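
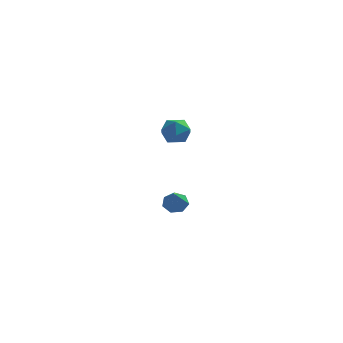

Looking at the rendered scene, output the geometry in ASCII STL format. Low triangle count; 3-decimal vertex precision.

solid 
facet normal -0.019 0.670 -0.742
outer loop
vertex 3.878 1.531 -4.667
vertex 3.03 1.557 -4.622
vertex 3.597 2.034 -4.206
endloop
endfacet
facet normal 0.874 0.045 0.483
outer loop
vertex 3.878 1.531 -4.667
vertex 3.597 2.034 -4.206
vertex 3.07 0.163 -3.078
endloop
endfacet
facet normal -0.020 0.670 -0.742
outer loop
vertex 3.597 2.034 -4.206
vertex 3.03 1.557 -4.622
vertex 2.889 2.177 -4.058
endloop
endfacet
facet normal 0.268 0.441 0.857
outer loop
vertex 3.597 2.034 -4.206
vertex 2.889 2.177 -4.058
vertex 3.07 0.163 -3.078
endloop
endfacet
facet normal -0.019 0.670 -0.742
outer loop
vertex 2.889 2.177 -4.058
vertex 3.03 1.557 -4.622
vertex 2.287 1.853 -4.335
endloop
endfacet
facet normal -0.535 0.330 0.777
outer loop
vertex 2.889 2.177 -4.058
vertex 2.287 1.853 -4.335
vertex 3.07 0.163 -3.078
endloop
endfacet
facet normal -0.020 0.670 -0.742
outer loop
vertex 2.287 1.853 -4.335
vertex 3.03 1.557 -4.622
vertex 2.244 1.306 -4.828
endloop
endfacet
facet normal -0.930 -0.203 0.306
outer loop
vertex 2.287 1.853 -4.335
vertex 2.244 1.306 -4.828
vertex 3.07 0.163 -3.078
endloop
endfacet
facet normal -0.019 0.670 -0.743
outer loop
vertex 2.244 1.306 -4.828
vertex 3.03 1.557 -4.622
vertex 2.793 0.948 -5.165
endloop
endfacet
facet normal -0.619 -0.758 -0.203
outer loop
vertex 2.244 1.306 -4.828
vertex 2.793 0.948 -5.165
vertex 3.07 0.163 -3.078
endloop
endfacet
facet normal -0.020 0.670 -0.742
outer loop
vertex 2.793 0.948 -5.165
vertex 3.03 1.557 -4.622
vertex 3.521 1.048 -5.094
endloop
endfacet
facet normal 0.162 -0.916 -0.366
outer loop
vertex 2.793 0.948 -5.165
vertex 3.521 1.048 -5.094
vertex 3.07 0.163 -3.078
endloop
endfacet
facet normal -0.019 0.670 -0.742
outer loop
vertex 3.521 1.048 -5.094
vertex 3.03 1.557 -4.622
vertex 3.878 1.531 -4.667
endloop
endfacet
facet normal 0.827 -0.558 -0.060
outer loop
vertex 3.521 1.048 -5.094
vertex 3.878 1.531 -4.667
vertex 3.07 0.163 -3.078
endloop
endfacet
facet normal -0.061 0.296 0.953
outer loop
vertex 2.96 -2.699 4.559
vertex 3.564 -3.484 4.841
vertex 3.983 -2.578 4.587
endloop
endfacet
facet normal -0.115 0.852 0.511
outer loop
vertex 2.96 -2.699 4.559
vertex 3.983 -2.578 4.587
vertex 3.438 -2.183 3.807
endloop
endfacet
facet normal -0.672 0.737 0.079
outer loop
vertex 2.96 -2.699 4.559
vertex 3.438 -2.183 3.807
vertex 2.684 -2.846 3.577
endloop
endfacet
facet normal -0.961 0.110 0.254
outer loop
vertex 2.96 -2.699 4.559
vertex 2.684 -2.846 3.577
vertex 2.761 -3.65 4.217
endloop
endfacet
facet normal -0.584 -0.164 0.795
outer loop
vertex 2.96 -2.699 4.559
vertex 2.761 -3.65 4.217
vertex 3.564 -3.484 4.841
endloop
endfacet
facet normal 0.475 0.873 0.110
outer loop
vertex 3.438 -2.183 3.807
vertex 3.983 -2.578 4.587
vertex 4.339 -2.65 3.623
endloop
endfacet
facet normal 0.562 -0.028 0.827
outer loop
vertex 3.983 -2.578 4.587
vertex 3.564 -3.484 4.841
vertex 4.416 -3.454 4.263
endloop
endfacet
facet normal -0.283 -0.771 0.570
outer loop
vertex 3.564 -3.484 4.841
vertex 2.761 -3.65 4.217
vertex 3.662 -4.117 4.033
endloop
endfacet
facet normal -0.894 -0.329 -0.305
outer loop
vertex 2.761 -3.65 4.217
vertex 2.684 -2.846 3.577
vertex 3.117 -3.722 3.253
endloop
endfacet
facet normal -0.424 0.687 -0.590
outer loop
vertex 2.684 -2.846 3.577
vertex 3.438 -2.183 3.807
vertex 3.536 -2.816 2.999
endloop
endfacet
facet normal 0.961 -0.110 -0.254
outer loop
vertex 4.14 -3.601 3.281
vertex 4.339 -2.65 3.623
vertex 4.416 -3.454 4.263
endloop
endfacet
facet normal 0.672 -0.737 -0.079
outer loop
vertex 4.14 -3.601 3.281
vertex 4.416 -3.454 4.263
vertex 3.662 -4.117 4.033
endloop
endfacet
facet normal 0.115 -0.852 -0.511
outer loop
vertex 4.14 -3.601 3.281
vertex 3.662 -4.117 4.033
vertex 3.117 -3.722 3.253
endloop
endfacet
facet normal 0.061 -0.296 -0.953
outer loop
vertex 4.14 -3.601 3.281
vertex 3.117 -3.722 3.253
vertex 3.536 -2.816 2.999
endloop
endfacet
facet normal 0.584 0.164 -0.795
outer loop
vertex 4.14 -3.601 3.281
vertex 3.536 -2.816 2.999
vertex 4.339 -2.65 3.623
endloop
endfacet
facet normal 0.894 0.329 0.305
outer loop
vertex 4.416 -3.454 4.263
vertex 4.339 -2.65 3.623
vertex 3.983 -2.578 4.587
endloop
endfacet
facet normal 0.424 -0.687 0.590
outer loop
vertex 3.662 -4.117 4.033
vertex 4.416 -3.454 4.263
vertex 3.564 -3.484 4.841
endloop
endfacet
facet normal -0.475 -0.873 -0.110
outer loop
vertex 3.117 -3.722 3.253
vertex 3.662 -4.117 4.033
vertex 2.761 -3.65 4.217
endloop
endfacet
facet normal -0.562 0.028 -0.827
outer loop
vertex 3.536 -2.816 2.999
vertex 3.117 -3.722 3.253
vertex 2.684 -2.846 3.577
endloop
endfacet
facet normal 0.283 0.771 -0.570
outer loop
vertex 4.339 -2.65 3.623
vertex 3.536 -2.816 2.999
vertex 3.438 -2.183 3.807
endloop
endfacet

endsolid


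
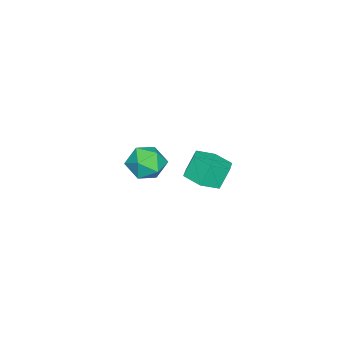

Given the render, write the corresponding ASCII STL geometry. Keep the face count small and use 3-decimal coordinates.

solid 
facet normal -0.595 -0.554 0.582
outer loop
vertex -3.205 -1.924 -0.511
vertex -2.923 -2.72 -0.981
vertex -2.436 -2.422 -0.2
endloop
endfacet
facet normal -0.362 0.023 0.932
outer loop
vertex -3.205 -1.924 -0.511
vertex -2.436 -2.422 -0.2
vertex -2.412 -1.455 -0.215
endloop
endfacet
facet normal -0.566 0.600 0.566
outer loop
vertex -3.205 -1.924 -0.511
vertex -2.412 -1.455 -0.215
vertex -2.884 -1.156 -1.004
endloop
endfacet
facet normal -0.925 0.380 -0.010
outer loop
vertex -3.205 -1.924 -0.511
vertex -2.884 -1.156 -1.004
vertex -3.2 -1.938 -1.478
endloop
endfacet
facet normal -0.943 -0.334 -0.000
outer loop
vertex -3.205 -1.924 -0.511
vertex -3.2 -1.938 -1.478
vertex -2.923 -2.72 -0.981
endloop
endfacet
facet normal 0.352 0.006 0.936
outer loop
vertex -2.412 -1.455 -0.215
vertex -2.436 -2.422 -0.2
vertex -1.64 -1.962 -0.502
endloop
endfacet
facet normal -0.025 -0.929 0.370
outer loop
vertex -2.436 -2.422 -0.2
vertex -2.923 -2.72 -0.981
vertex -1.956 -2.744 -0.976
endloop
endfacet
facet normal -0.588 -0.572 -0.572
outer loop
vertex -2.923 -2.72 -0.981
vertex -3.2 -1.938 -1.478
vertex -2.428 -2.445 -1.765
endloop
endfacet
facet normal -0.560 0.583 -0.588
outer loop
vertex -3.2 -1.938 -1.478
vertex -2.884 -1.156 -1.004
vertex -2.404 -1.478 -1.78
endloop
endfacet
facet normal 0.022 0.939 0.343
outer loop
vertex -2.884 -1.156 -1.004
vertex -2.412 -1.455 -0.215
vertex -1.917 -1.18 -0.999
endloop
endfacet
facet normal 0.925 -0.380 0.010
outer loop
vertex -1.635 -1.976 -1.469
vertex -1.64 -1.962 -0.502
vertex -1.956 -2.744 -0.976
endloop
endfacet
facet normal 0.566 -0.600 -0.566
outer loop
vertex -1.635 -1.976 -1.469
vertex -1.956 -2.744 -0.976
vertex -2.428 -2.445 -1.765
endloop
endfacet
facet normal 0.362 -0.023 -0.932
outer loop
vertex -1.635 -1.976 -1.469
vertex -2.428 -2.445 -1.765
vertex -2.404 -1.478 -1.78
endloop
endfacet
facet normal 0.595 0.554 -0.582
outer loop
vertex -1.635 -1.976 -1.469
vertex -2.404 -1.478 -1.78
vertex -1.917 -1.18 -0.999
endloop
endfacet
facet normal 0.943 0.334 0.000
outer loop
vertex -1.635 -1.976 -1.469
vertex -1.917 -1.18 -0.999
vertex -1.64 -1.962 -0.502
endloop
endfacet
facet normal 0.560 -0.583 0.588
outer loop
vertex -1.956 -2.744 -0.976
vertex -1.64 -1.962 -0.502
vertex -2.436 -2.422 -0.2
endloop
endfacet
facet normal -0.022 -0.939 -0.343
outer loop
vertex -2.428 -2.445 -1.765
vertex -1.956 -2.744 -0.976
vertex -2.923 -2.72 -0.981
endloop
endfacet
facet normal -0.352 -0.006 -0.936
outer loop
vertex -2.404 -1.478 -1.78
vertex -2.428 -2.445 -1.765
vertex -3.2 -1.938 -1.478
endloop
endfacet
facet normal 0.025 0.929 -0.370
outer loop
vertex -1.917 -1.18 -0.999
vertex -2.404 -1.478 -1.78
vertex -2.884 -1.156 -1.004
endloop
endfacet
facet normal 0.588 0.572 0.572
outer loop
vertex -1.64 -1.962 -0.502
vertex -1.917 -1.18 -0.999
vertex -2.412 -1.455 -0.215
endloop
endfacet
facet normal 0.365 -0.251 -0.896
outer loop
vertex 3.177 2.198 3.257
vertex 2.658 2.761 2.888
vertex 3.435 2.999 3.138
endloop
endfacet
facet normal 0.880 -0.221 0.420
outer loop
vertex 3.177 2.198 3.257
vertex 3.435 2.999 3.138
vertex 2.801 2.456 4.181
endloop
endfacet
facet normal 0.880 -0.221 0.420
outer loop
vertex 2.801 2.456 4.181
vertex 3.435 2.999 3.138
vertex 3.059 3.257 4.061
endloop
endfacet
facet normal -0.364 0.252 0.897
outer loop
vertex 2.801 2.456 4.181
vertex 3.059 3.257 4.061
vertex 2.282 3.019 3.812
endloop
endfacet
facet normal 0.365 -0.251 -0.896
outer loop
vertex 3.435 2.999 3.138
vertex 2.658 2.761 2.888
vertex 2.916 3.562 2.769
endloop
endfacet
facet normal 0.703 0.706 0.089
outer loop
vertex 3.435 2.999 3.138
vertex 2.916 3.562 2.769
vertex 3.059 3.257 4.061
endloop
endfacet
facet normal 0.703 0.706 0.089
outer loop
vertex 3.059 3.257 4.061
vertex 2.916 3.562 2.769
vertex 2.54 3.82 3.692
endloop
endfacet
facet normal -0.364 0.252 0.897
outer loop
vertex 3.059 3.257 4.061
vertex 2.54 3.82 3.692
vertex 2.282 3.019 3.812
endloop
endfacet
facet normal 0.365 -0.251 -0.896
outer loop
vertex 2.916 3.562 2.769
vertex 2.658 2.761 2.888
vertex 2.139 3.324 2.519
endloop
endfacet
facet normal -0.177 0.927 -0.331
outer loop
vertex 2.916 3.562 2.769
vertex 2.139 3.324 2.519
vertex 2.54 3.82 3.692
endloop
endfacet
facet normal -0.178 0.927 -0.331
outer loop
vertex 2.54 3.82 3.692
vertex 2.139 3.324 2.519
vertex 1.763 3.582 3.443
endloop
endfacet
facet normal -0.364 0.252 0.897
outer loop
vertex 2.54 3.82 3.692
vertex 1.763 3.582 3.443
vertex 2.282 3.019 3.812
endloop
endfacet
facet normal 0.364 -0.252 -0.897
outer loop
vertex 2.139 3.324 2.519
vertex 2.658 2.761 2.888
vertex 1.881 2.523 2.639
endloop
endfacet
facet normal -0.880 0.221 -0.420
outer loop
vertex 2.139 3.324 2.519
vertex 1.881 2.523 2.639
vertex 1.763 3.582 3.443
endloop
endfacet
facet normal -0.880 0.221 -0.420
outer loop
vertex 1.763 3.582 3.443
vertex 1.881 2.523 2.639
vertex 1.505 2.781 3.562
endloop
endfacet
facet normal -0.365 0.251 0.896
outer loop
vertex 1.763 3.582 3.443
vertex 1.505 2.781 3.562
vertex 2.282 3.019 3.812
endloop
endfacet
facet normal 0.364 -0.252 -0.897
outer loop
vertex 1.881 2.523 2.639
vertex 2.658 2.761 2.888
vertex 2.4 1.96 3.008
endloop
endfacet
facet normal -0.703 -0.706 -0.089
outer loop
vertex 1.881 2.523 2.639
vertex 2.4 1.96 3.008
vertex 1.505 2.781 3.562
endloop
endfacet
facet normal -0.703 -0.706 -0.089
outer loop
vertex 1.505 2.781 3.562
vertex 2.4 1.96 3.008
vertex 2.024 2.218 3.931
endloop
endfacet
facet normal -0.365 0.251 0.896
outer loop
vertex 1.505 2.781 3.562
vertex 2.024 2.218 3.931
vertex 2.282 3.019 3.812
endloop
endfacet
facet normal 0.364 -0.252 -0.897
outer loop
vertex 2.4 1.96 3.008
vertex 2.658 2.761 2.888
vertex 3.177 2.198 3.257
endloop
endfacet
facet normal 0.178 -0.927 0.331
outer loop
vertex 2.4 1.96 3.008
vertex 3.177 2.198 3.257
vertex 2.024 2.218 3.931
endloop
endfacet
facet normal 0.177 -0.927 0.331
outer loop
vertex 2.024 2.218 3.931
vertex 3.177 2.198 3.257
vertex 2.801 2.456 4.181
endloop
endfacet
facet normal -0.365 0.251 0.896
outer loop
vertex 2.024 2.218 3.931
vertex 2.801 2.456 4.181
vertex 2.282 3.019 3.812
endloop
endfacet

endsolid


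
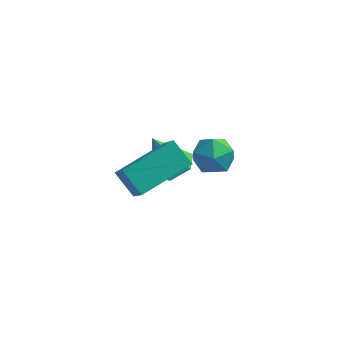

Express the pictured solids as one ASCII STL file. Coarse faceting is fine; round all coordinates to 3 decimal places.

solid 
facet normal 0.438 0.040 -0.898
outer loop
vertex 1.072 4.479 -3.818
vertex 0.436 3.937 -4.153
vertex 0.321 4.829 -4.169
endloop
endfacet
facet normal 0.133 0.829 0.543
outer loop
vertex 1.072 4.479 -3.818
vertex 0.321 4.829 -4.169
vertex -0.356 3.863 -2.527
endloop
endfacet
facet normal 0.437 0.040 -0.898
outer loop
vertex 0.321 4.829 -4.169
vertex 0.436 3.937 -4.153
vertex -0.315 4.287 -4.503
endloop
endfacet
facet normal -0.684 0.716 0.140
outer loop
vertex 0.321 4.829 -4.169
vertex -0.315 4.287 -4.503
vertex -0.356 3.863 -2.527
endloop
endfacet
facet normal 0.438 0.041 -0.898
outer loop
vertex -0.315 4.287 -4.503
vertex 0.436 3.937 -4.153
vertex -0.199 3.395 -4.487
endloop
endfacet
facet normal -0.990 -0.130 -0.048
outer loop
vertex -0.315 4.287 -4.503
vertex -0.199 3.395 -4.487
vertex -0.356 3.863 -2.527
endloop
endfacet
facet normal 0.438 0.041 -0.898
outer loop
vertex -0.199 3.395 -4.487
vertex 0.436 3.937 -4.153
vertex 0.552 3.044 -4.137
endloop
endfacet
facet normal -0.480 -0.861 0.167
outer loop
vertex -0.199 3.395 -4.487
vertex 0.552 3.044 -4.137
vertex -0.356 3.863 -2.527
endloop
endfacet
facet normal 0.438 0.041 -0.898
outer loop
vertex 0.552 3.044 -4.137
vertex 0.436 3.937 -4.153
vertex 1.188 3.586 -3.802
endloop
endfacet
facet normal 0.337 -0.749 0.571
outer loop
vertex 0.552 3.044 -4.137
vertex 1.188 3.586 -3.802
vertex -0.356 3.863 -2.527
endloop
endfacet
facet normal 0.438 0.041 -0.898
outer loop
vertex 1.188 3.586 -3.802
vertex 0.436 3.937 -4.153
vertex 1.072 4.479 -3.818
endloop
endfacet
facet normal 0.644 0.097 0.759
outer loop
vertex 1.188 3.586 -3.802
vertex 1.072 4.479 -3.818
vertex -0.356 3.863 -2.527
endloop
endfacet
facet normal -0.268 0.963 0.005
outer loop
vertex 2.033 3.624 -2.544
vertex 1.565 3.49 -1.77
vertex 2.446 3.735 -1.736
endloop
endfacet
facet normal 0.368 0.877 -0.309
outer loop
vertex 2.033 3.624 -2.544
vertex 2.446 3.735 -1.736
vertex 2.884 3.311 -2.419
endloop
endfacet
facet normal 0.284 0.430 -0.857
outer loop
vertex 2.033 3.624 -2.544
vertex 2.884 3.311 -2.419
vertex 2.273 2.805 -2.875
endloop
endfacet
facet normal -0.403 0.239 -0.884
outer loop
vertex 2.033 3.624 -2.544
vertex 2.273 2.805 -2.875
vertex 1.459 2.916 -2.474
endloop
endfacet
facet normal -0.744 0.568 -0.351
outer loop
vertex 2.033 3.624 -2.544
vertex 1.459 2.916 -2.474
vertex 1.565 3.49 -1.77
endloop
endfacet
facet normal 0.806 0.568 0.164
outer loop
vertex 2.884 3.311 -2.419
vertex 2.446 3.735 -1.736
vertex 2.941 2.984 -1.566
endloop
endfacet
facet normal -0.223 0.708 0.670
outer loop
vertex 2.446 3.735 -1.736
vertex 1.565 3.49 -1.77
vertex 2.127 3.095 -1.165
endloop
endfacet
facet normal -0.993 0.069 0.093
outer loop
vertex 1.565 3.49 -1.77
vertex 1.459 2.916 -2.474
vertex 1.516 2.589 -1.621
endloop
endfacet
facet normal -0.441 -0.465 -0.768
outer loop
vertex 1.459 2.916 -2.474
vertex 2.273 2.805 -2.875
vertex 1.954 2.165 -2.304
endloop
endfacet
facet normal 0.671 -0.156 -0.725
outer loop
vertex 2.273 2.805 -2.875
vertex 2.884 3.311 -2.419
vertex 2.835 2.41 -2.27
endloop
endfacet
facet normal 0.403 -0.239 0.884
outer loop
vertex 2.367 2.276 -1.496
vertex 2.941 2.984 -1.566
vertex 2.127 3.095 -1.165
endloop
endfacet
facet normal -0.284 -0.430 0.857
outer loop
vertex 2.367 2.276 -1.496
vertex 2.127 3.095 -1.165
vertex 1.516 2.589 -1.621
endloop
endfacet
facet normal -0.368 -0.877 0.309
outer loop
vertex 2.367 2.276 -1.496
vertex 1.516 2.589 -1.621
vertex 1.954 2.165 -2.304
endloop
endfacet
facet normal 0.268 -0.963 -0.005
outer loop
vertex 2.367 2.276 -1.496
vertex 1.954 2.165 -2.304
vertex 2.835 2.41 -2.27
endloop
endfacet
facet normal 0.744 -0.568 0.351
outer loop
vertex 2.367 2.276 -1.496
vertex 2.835 2.41 -2.27
vertex 2.941 2.984 -1.566
endloop
endfacet
facet normal 0.441 0.465 0.768
outer loop
vertex 2.127 3.095 -1.165
vertex 2.941 2.984 -1.566
vertex 2.446 3.735 -1.736
endloop
endfacet
facet normal -0.671 0.156 0.725
outer loop
vertex 1.516 2.589 -1.621
vertex 2.127 3.095 -1.165
vertex 1.565 3.49 -1.77
endloop
endfacet
facet normal -0.806 -0.568 -0.164
outer loop
vertex 1.954 2.165 -2.304
vertex 1.516 2.589 -1.621
vertex 1.459 2.916 -2.474
endloop
endfacet
facet normal 0.223 -0.708 -0.670
outer loop
vertex 2.835 2.41 -2.27
vertex 1.954 2.165 -2.304
vertex 2.273 2.805 -2.875
endloop
endfacet
facet normal 0.993 -0.069 -0.093
outer loop
vertex 2.941 2.984 -1.566
vertex 2.835 2.41 -2.27
vertex 2.884 3.311 -2.419
endloop
endfacet
facet normal -0.653 -0.711 -0.260
outer loop
vertex -0.19 -0.737 0.278
vertex -0.781 0.306 -1.091
vertex 0.617 -1.217 -0.436
endloop
endfacet
facet normal 0.325 -0.573 0.752
outer loop
vertex 2.041 0.334 0.131
vertex -0.19 -0.737 0.278
vertex 0.617 -1.217 -0.436
endloop
endfacet
facet normal -0.653 -0.711 -0.260
outer loop
vertex 0.617 -1.217 -0.436
vertex -0.781 0.306 -1.091
vertex 0.026 -0.174 -1.805
endloop
endfacet
facet normal 0.684 -0.407 -0.605
outer loop
vertex 0.026 -0.174 -1.805
vertex 2.041 0.334 0.131
vertex 0.617 -1.217 -0.436
endloop
endfacet
facet normal -0.684 0.407 0.605
outer loop
vertex -0.19 -0.737 0.278
vertex 0.643 1.857 -0.524
vertex -0.781 0.306 -1.091
endloop
endfacet
facet normal 0.325 -0.573 0.752
outer loop
vertex 1.234 0.814 0.845
vertex -0.19 -0.737 0.278
vertex 2.041 0.334 0.131
endloop
endfacet
facet normal -0.684 0.407 0.605
outer loop
vertex 1.234 0.814 0.845
vertex 0.643 1.857 -0.524
vertex -0.19 -0.737 0.278
endloop
endfacet
facet normal -0.325 0.573 -0.752
outer loop
vertex -0.781 0.306 -1.091
vertex 0.643 1.857 -0.524
vertex 0.026 -0.174 -1.805
endloop
endfacet
facet normal 0.684 -0.407 -0.605
outer loop
vertex 1.45 1.377 -1.238
vertex 2.041 0.334 0.131
vertex 0.026 -0.174 -1.805
endloop
endfacet
facet normal -0.325 0.573 -0.752
outer loop
vertex 0.026 -0.174 -1.805
vertex 0.643 1.857 -0.524
vertex 1.45 1.377 -1.238
endloop
endfacet
facet normal 0.653 0.711 0.260
outer loop
vertex 1.45 1.377 -1.238
vertex 1.234 0.814 0.845
vertex 2.041 0.334 0.131
endloop
endfacet
facet normal 0.653 0.711 0.260
outer loop
vertex 0.643 1.857 -0.524
vertex 1.234 0.814 0.845
vertex 1.45 1.377 -1.238
endloop
endfacet

endsolid


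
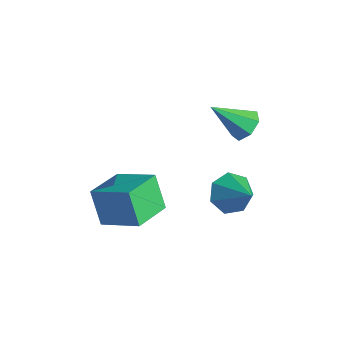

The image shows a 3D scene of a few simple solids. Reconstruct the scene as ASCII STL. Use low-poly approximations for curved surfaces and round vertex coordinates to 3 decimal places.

solid 
facet normal -0.792 -0.462 -0.399
outer loop
vertex 0.194 -1.547 -1.579
vertex -0.511 -0.066 -1.895
vertex 0.864 -1.519 -2.943
endloop
endfacet
facet normal 0.422 -0.887 0.189
outer loop
vertex 2.211 -0.734 -2.265
vertex 0.194 -1.547 -1.579
vertex 0.864 -1.519 -2.943
endloop
endfacet
facet normal -0.792 -0.462 -0.398
outer loop
vertex 0.864 -1.519 -2.943
vertex -0.511 -0.066 -1.895
vertex 0.159 -0.039 -3.259
endloop
endfacet
facet normal 0.441 0.018 -0.897
outer loop
vertex 0.159 -0.039 -3.259
vertex 2.211 -0.734 -2.265
vertex 0.864 -1.519 -2.943
endloop
endfacet
facet normal -0.441 -0.018 0.897
outer loop
vertex 0.194 -1.547 -1.579
vertex 0.836 0.719 -1.217
vertex -0.511 -0.066 -1.895
endloop
endfacet
facet normal 0.422 -0.887 0.190
outer loop
vertex 1.541 -0.761 -0.901
vertex 0.194 -1.547 -1.579
vertex 2.211 -0.734 -2.265
endloop
endfacet
facet normal -0.441 -0.018 0.897
outer loop
vertex 1.541 -0.761 -0.901
vertex 0.836 0.719 -1.217
vertex 0.194 -1.547 -1.579
endloop
endfacet
facet normal -0.421 0.887 -0.189
outer loop
vertex -0.511 -0.066 -1.895
vertex 0.836 0.719 -1.217
vertex 0.159 -0.039 -3.259
endloop
endfacet
facet normal 0.441 0.018 -0.897
outer loop
vertex 1.506 0.747 -2.581
vertex 2.211 -0.734 -2.265
vertex 0.159 -0.039 -3.259
endloop
endfacet
facet normal -0.422 0.887 -0.189
outer loop
vertex 0.159 -0.039 -3.259
vertex 0.836 0.719 -1.217
vertex 1.506 0.747 -2.581
endloop
endfacet
facet normal 0.792 0.462 0.398
outer loop
vertex 1.506 0.747 -2.581
vertex 1.541 -0.761 -0.901
vertex 2.211 -0.734 -2.265
endloop
endfacet
facet normal 0.792 0.462 0.399
outer loop
vertex 0.836 0.719 -1.217
vertex 1.541 -0.761 -0.901
vertex 1.506 0.747 -2.581
endloop
endfacet
facet normal -0.807 -0.017 -0.590
outer loop
vertex 2.147 3.63 -3.71
vertex 1.634 3.417 -3.002
vertex 1.846 4.233 -3.315
endloop
endfacet
facet normal 0.764 0.574 -0.295
outer loop
vertex 2.147 3.63 -3.71
vertex 1.846 4.233 -3.315
vertex 2.926 3.443 -2.058
endloop
endfacet
facet normal -0.807 -0.016 -0.590
outer loop
vertex 1.846 4.233 -3.315
vertex 1.634 3.417 -3.002
vertex 1.386 4.222 -2.685
endloop
endfacet
facet normal 0.346 0.899 0.268
outer loop
vertex 1.846 4.233 -3.315
vertex 1.386 4.222 -2.685
vertex 2.926 3.443 -2.058
endloop
endfacet
facet normal -0.808 -0.017 -0.589
outer loop
vertex 1.386 4.222 -2.685
vertex 1.634 3.417 -3.002
vertex 1.112 3.604 -2.292
endloop
endfacet
facet normal -0.058 0.554 0.831
outer loop
vertex 1.386 4.222 -2.685
vertex 1.112 3.604 -2.292
vertex 2.926 3.443 -2.058
endloop
endfacet
facet normal -0.808 -0.017 -0.589
outer loop
vertex 1.112 3.604 -2.292
vertex 1.634 3.417 -3.002
vertex 1.232 2.845 -2.434
endloop
endfacet
facet normal -0.143 -0.204 0.969
outer loop
vertex 1.112 3.604 -2.292
vertex 1.232 2.845 -2.434
vertex 2.926 3.443 -2.058
endloop
endfacet
facet normal -0.808 -0.017 -0.589
outer loop
vertex 1.232 2.845 -2.434
vertex 1.634 3.417 -3.002
vertex 1.654 2.517 -3.003
endloop
endfacet
facet normal 0.155 -0.802 0.577
outer loop
vertex 1.232 2.845 -2.434
vertex 1.654 2.517 -3.003
vertex 2.926 3.443 -2.058
endloop
endfacet
facet normal -0.808 -0.017 -0.589
outer loop
vertex 1.654 2.517 -3.003
vertex 1.634 3.417 -3.002
vertex 2.061 2.866 -3.571
endloop
endfacet
facet normal 0.611 -0.790 -0.048
outer loop
vertex 1.654 2.517 -3.003
vertex 2.061 2.866 -3.571
vertex 2.926 3.443 -2.058
endloop
endfacet
facet normal -0.807 -0.016 -0.590
outer loop
vertex 2.061 2.866 -3.571
vertex 1.634 3.417 -3.002
vertex 2.147 3.63 -3.71
endloop
endfacet
facet normal 0.882 -0.179 -0.436
outer loop
vertex 2.061 2.866 -3.571
vertex 2.147 3.63 -3.71
vertex 2.926 3.443 -2.058
endloop
endfacet
facet normal 0.342 0.659 -0.670
outer loop
vertex 2.435 3.98 1.551
vertex 1.975 3.731 1.071
vertex 1.883 4.255 1.54
endloop
endfacet
facet normal 0.146 0.330 0.933
outer loop
vertex 2.435 3.98 1.551
vertex 1.883 4.255 1.54
vertex 1.405 2.629 2.189
endloop
endfacet
facet normal 0.342 0.659 -0.670
outer loop
vertex 1.883 4.255 1.54
vertex 1.975 3.731 1.071
vertex 1.401 4.135 1.176
endloop
endfacet
facet normal -0.608 0.442 0.659
outer loop
vertex 1.883 4.255 1.54
vertex 1.401 4.135 1.176
vertex 1.405 2.629 2.189
endloop
endfacet
facet normal 0.342 0.660 -0.669
outer loop
vertex 1.401 4.135 1.176
vertex 1.975 3.731 1.071
vertex 1.352 3.71 0.732
endloop
endfacet
facet normal -0.997 0.043 0.068
outer loop
vertex 1.401 4.135 1.176
vertex 1.352 3.71 0.732
vertex 1.405 2.629 2.189
endloop
endfacet
facet normal 0.342 0.659 -0.670
outer loop
vertex 1.352 3.71 0.732
vertex 1.975 3.731 1.071
vertex 1.771 3.301 0.544
endloop
endfacet
facet normal -0.727 -0.564 -0.392
outer loop
vertex 1.352 3.71 0.732
vertex 1.771 3.301 0.544
vertex 1.405 2.629 2.189
endloop
endfacet
facet normal 0.342 0.659 -0.670
outer loop
vertex 1.771 3.301 0.544
vertex 1.975 3.731 1.071
vertex 2.345 3.215 0.752
endloop
endfacet
facet normal -0.002 -0.926 -0.378
outer loop
vertex 1.771 3.301 0.544
vertex 2.345 3.215 0.752
vertex 1.405 2.629 2.189
endloop
endfacet
facet normal 0.342 0.659 -0.670
outer loop
vertex 2.345 3.215 0.752
vertex 1.975 3.731 1.071
vertex 2.64 3.517 1.2
endloop
endfacet
facet normal 0.633 -0.768 0.101
outer loop
vertex 2.345 3.215 0.752
vertex 2.64 3.517 1.2
vertex 1.405 2.629 2.189
endloop
endfacet
facet normal 0.342 0.659 -0.670
outer loop
vertex 2.64 3.517 1.2
vertex 1.975 3.731 1.071
vertex 2.435 3.98 1.551
endloop
endfacet
facet normal 0.699 -0.209 0.684
outer loop
vertex 2.64 3.517 1.2
vertex 2.435 3.98 1.551
vertex 1.405 2.629 2.189
endloop
endfacet

endsolid


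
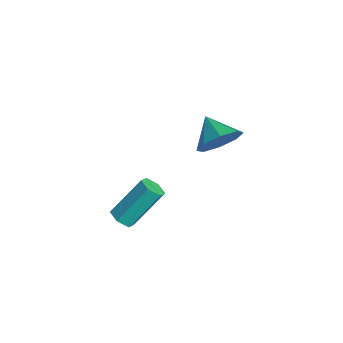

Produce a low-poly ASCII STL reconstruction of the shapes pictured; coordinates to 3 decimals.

solid 
facet normal 0.002 -0.661 -0.750
outer loop
vertex 0.74 -3.495 -2.716
vertex 0.192 -3.533 -2.684
vertex 0.423 -3.158 -3.014
endloop
endfacet
facet normal 0.817 0.433 -0.380
outer loop
vertex 0.74 -3.495 -2.716
vertex 0.423 -3.158 -3.014
vertex 0.736 -2.25 -1.308
endloop
endfacet
facet normal 0.817 0.433 -0.380
outer loop
vertex 0.736 -2.25 -1.308
vertex 0.423 -3.158 -3.014
vertex 0.419 -1.913 -1.606
endloop
endfacet
facet normal -0.001 0.662 0.750
outer loop
vertex 0.736 -2.25 -1.308
vertex 0.419 -1.913 -1.606
vertex 0.188 -2.287 -1.276
endloop
endfacet
facet normal 0.003 -0.662 -0.750
outer loop
vertex 0.423 -3.158 -3.014
vertex 0.192 -3.533 -2.684
vertex -0.125 -3.196 -2.983
endloop
endfacet
facet normal -0.089 0.746 -0.660
outer loop
vertex 0.423 -3.158 -3.014
vertex -0.125 -3.196 -2.983
vertex 0.419 -1.913 -1.606
endloop
endfacet
facet normal -0.090 0.746 -0.660
outer loop
vertex 0.419 -1.913 -1.606
vertex -0.125 -3.196 -2.983
vertex -0.129 -1.951 -1.574
endloop
endfacet
facet normal -0.002 0.662 0.749
outer loop
vertex 0.419 -1.913 -1.606
vertex -0.129 -1.951 -1.574
vertex 0.188 -2.287 -1.276
endloop
endfacet
facet normal 0.001 -0.663 -0.749
outer loop
vertex -0.125 -3.196 -2.983
vertex 0.192 -3.533 -2.684
vertex -0.356 -3.57 -2.652
endloop
endfacet
facet normal -0.908 0.313 -0.279
outer loop
vertex -0.125 -3.196 -2.983
vertex -0.356 -3.57 -2.652
vertex -0.129 -1.951 -1.574
endloop
endfacet
facet normal -0.907 0.314 -0.280
outer loop
vertex -0.129 -1.951 -1.574
vertex -0.356 -3.57 -2.652
vertex -0.36 -2.325 -1.244
endloop
endfacet
facet normal -0.002 0.662 0.749
outer loop
vertex -0.129 -1.951 -1.574
vertex -0.36 -2.325 -1.244
vertex 0.188 -2.287 -1.276
endloop
endfacet
facet normal 0.001 -0.662 -0.750
outer loop
vertex -0.356 -3.57 -2.652
vertex 0.192 -3.533 -2.684
vertex -0.039 -3.907 -2.354
endloop
endfacet
facet normal -0.817 -0.433 0.380
outer loop
vertex -0.356 -3.57 -2.652
vertex -0.039 -3.907 -2.354
vertex -0.36 -2.325 -1.244
endloop
endfacet
facet normal -0.817 -0.433 0.380
outer loop
vertex -0.36 -2.325 -1.244
vertex -0.039 -3.907 -2.354
vertex -0.043 -2.662 -0.946
endloop
endfacet
facet normal -0.002 0.661 0.750
outer loop
vertex -0.36 -2.325 -1.244
vertex -0.043 -2.662 -0.946
vertex 0.188 -2.287 -1.276
endloop
endfacet
facet normal 0.002 -0.662 -0.749
outer loop
vertex -0.039 -3.907 -2.354
vertex 0.192 -3.533 -2.684
vertex 0.509 -3.869 -2.386
endloop
endfacet
facet normal 0.090 -0.746 0.660
outer loop
vertex -0.039 -3.907 -2.354
vertex 0.509 -3.869 -2.386
vertex -0.043 -2.662 -0.946
endloop
endfacet
facet normal 0.089 -0.746 0.660
outer loop
vertex -0.043 -2.662 -0.946
vertex 0.509 -3.869 -2.386
vertex 0.505 -2.624 -0.977
endloop
endfacet
facet normal -0.003 0.662 0.750
outer loop
vertex -0.043 -2.662 -0.946
vertex 0.505 -2.624 -0.977
vertex 0.188 -2.287 -1.276
endloop
endfacet
facet normal 0.002 -0.662 -0.749
outer loop
vertex 0.509 -3.869 -2.386
vertex 0.192 -3.533 -2.684
vertex 0.74 -3.495 -2.716
endloop
endfacet
facet normal 0.907 -0.314 0.280
outer loop
vertex 0.509 -3.869 -2.386
vertex 0.74 -3.495 -2.716
vertex 0.505 -2.624 -0.977
endloop
endfacet
facet normal 0.908 -0.313 0.280
outer loop
vertex 0.505 -2.624 -0.977
vertex 0.74 -3.495 -2.716
vertex 0.736 -2.25 -1.308
endloop
endfacet
facet normal -0.001 0.663 0.749
outer loop
vertex 0.505 -2.624 -0.977
vertex 0.736 -2.25 -1.308
vertex 0.188 -2.287 -1.276
endloop
endfacet
facet normal 0.886 0.068 -0.460
outer loop
vertex -1.456 1.181 -1.138
vertex -1.914 1.394 -1.989
vertex -1.562 1.925 -1.232
endloop
endfacet
facet normal -0.147 0.103 0.984
outer loop
vertex -1.456 1.181 -1.138
vertex -1.562 1.925 -1.232
vertex -3.066 1.306 -1.391
endloop
endfacet
facet normal 0.886 0.068 -0.459
outer loop
vertex -1.562 1.925 -1.232
vertex -1.914 1.394 -1.989
vertex -1.874 2.358 -1.77
endloop
endfacet
facet normal -0.334 0.630 0.701
outer loop
vertex -1.562 1.925 -1.232
vertex -1.874 2.358 -1.77
vertex -3.066 1.306 -1.391
endloop
endfacet
facet normal 0.885 0.068 -0.460
outer loop
vertex -1.874 2.358 -1.77
vertex -1.914 1.394 -1.989
vertex -2.21 2.226 -2.436
endloop
endfacet
facet normal -0.623 0.765 0.163
outer loop
vertex -1.874 2.358 -1.77
vertex -2.21 2.226 -2.436
vertex -3.066 1.306 -1.391
endloop
endfacet
facet normal 0.885 0.067 -0.460
outer loop
vertex -2.21 2.226 -2.436
vertex -1.914 1.394 -1.989
vertex -2.373 1.607 -2.84
endloop
endfacet
facet normal -0.846 0.429 -0.316
outer loop
vertex -2.21 2.226 -2.436
vertex -2.373 1.607 -2.84
vertex -3.066 1.306 -1.391
endloop
endfacet
facet normal 0.885 0.068 -0.460
outer loop
vertex -2.373 1.607 -2.84
vertex -1.914 1.394 -1.989
vertex -2.267 0.862 -2.746
endloop
endfacet
facet normal -0.872 -0.181 -0.455
outer loop
vertex -2.373 1.607 -2.84
vertex -2.267 0.862 -2.746
vertex -3.066 1.306 -1.391
endloop
endfacet
facet normal 0.886 0.067 -0.460
outer loop
vertex -2.267 0.862 -2.746
vertex -1.914 1.394 -1.989
vertex -1.955 0.429 -2.208
endloop
endfacet
facet normal -0.685 -0.708 -0.172
outer loop
vertex -2.267 0.862 -2.746
vertex -1.955 0.429 -2.208
vertex -3.066 1.306 -1.391
endloop
endfacet
facet normal 0.885 0.067 -0.460
outer loop
vertex -1.955 0.429 -2.208
vertex -1.914 1.394 -1.989
vertex -1.619 0.561 -1.542
endloop
endfacet
facet normal -0.395 -0.842 0.366
outer loop
vertex -1.955 0.429 -2.208
vertex -1.619 0.561 -1.542
vertex -3.066 1.306 -1.391
endloop
endfacet
facet normal 0.885 0.067 -0.460
outer loop
vertex -1.619 0.561 -1.542
vertex -1.914 1.394 -1.989
vertex -1.456 1.181 -1.138
endloop
endfacet
facet normal -0.172 -0.506 0.845
outer loop
vertex -1.619 0.561 -1.542
vertex -1.456 1.181 -1.138
vertex -3.066 1.306 -1.391
endloop
endfacet

endsolid


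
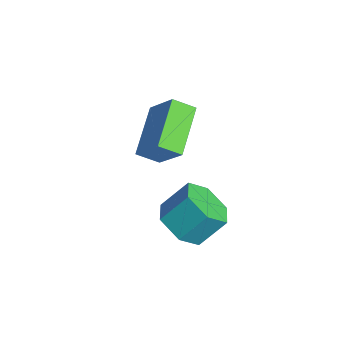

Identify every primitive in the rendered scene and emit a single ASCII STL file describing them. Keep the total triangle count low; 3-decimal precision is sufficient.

solid 
facet normal -0.695 0.605 0.388
outer loop
vertex -5.056 -2.692 3.087
vertex -4.033 -2.341 4.373
vertex -4.697 -1.969 2.604
endloop
endfacet
facet normal -0.609 -0.209 -0.765
outer loop
vertex -3.307 -3.179 1.827
vertex -5.056 -2.692 3.087
vertex -4.697 -1.969 2.604
endloop
endfacet
facet normal -0.695 0.605 0.388
outer loop
vertex -4.697 -1.969 2.604
vertex -4.033 -2.341 4.373
vertex -3.674 -1.619 3.89
endloop
endfacet
facet normal 0.382 0.769 -0.513
outer loop
vertex -3.674 -1.619 3.89
vertex -3.307 -3.179 1.827
vertex -4.697 -1.969 2.604
endloop
endfacet
facet normal -0.382 -0.768 0.514
outer loop
vertex -5.056 -2.692 3.087
vertex -2.643 -3.551 3.596
vertex -4.033 -2.341 4.373
endloop
endfacet
facet normal -0.609 -0.209 -0.765
outer loop
vertex -3.666 -3.901 2.31
vertex -5.056 -2.692 3.087
vertex -3.307 -3.179 1.827
endloop
endfacet
facet normal -0.382 -0.769 0.513
outer loop
vertex -3.666 -3.901 2.31
vertex -2.643 -3.551 3.596
vertex -5.056 -2.692 3.087
endloop
endfacet
facet normal 0.609 0.209 0.765
outer loop
vertex -4.033 -2.341 4.373
vertex -2.643 -3.551 3.596
vertex -3.674 -1.619 3.89
endloop
endfacet
facet normal 0.382 0.769 -0.513
outer loop
vertex -2.284 -2.828 3.113
vertex -3.307 -3.179 1.827
vertex -3.674 -1.619 3.89
endloop
endfacet
facet normal 0.609 0.209 0.765
outer loop
vertex -3.674 -1.619 3.89
vertex -2.643 -3.551 3.596
vertex -2.284 -2.828 3.113
endloop
endfacet
facet normal 0.695 -0.605 -0.388
outer loop
vertex -2.284 -2.828 3.113
vertex -3.666 -3.901 2.31
vertex -3.307 -3.179 1.827
endloop
endfacet
facet normal 0.695 -0.605 -0.388
outer loop
vertex -2.643 -3.551 3.596
vertex -3.666 -3.901 2.31
vertex -2.284 -2.828 3.113
endloop
endfacet
facet normal -0.122 -0.681 -0.722
outer loop
vertex 0.337 -4.224 1.664
vertex -0.503 -3.793 1.399
vertex 0.343 -3.512 0.991
endloop
endfacet
facet normal 0.993 -0.088 -0.084
outer loop
vertex 0.337 -4.224 1.664
vertex 0.343 -3.512 0.991
vertex 0.502 -3.297 2.646
endloop
endfacet
facet normal 0.993 -0.088 -0.084
outer loop
vertex 0.502 -3.297 2.646
vertex 0.343 -3.512 0.991
vertex 0.508 -2.585 1.973
endloop
endfacet
facet normal 0.121 0.681 0.722
outer loop
vertex 0.502 -3.297 2.646
vertex 0.508 -2.585 1.973
vertex -0.337 -2.867 2.381
endloop
endfacet
facet normal -0.122 -0.681 -0.722
outer loop
vertex 0.343 -3.512 0.991
vertex -0.503 -3.793 1.399
vertex -0.497 -3.081 0.726
endloop
endfacet
facet normal 0.501 0.586 -0.637
outer loop
vertex 0.343 -3.512 0.991
vertex -0.497 -3.081 0.726
vertex 0.508 -2.585 1.973
endloop
endfacet
facet normal 0.501 0.586 -0.637
outer loop
vertex 0.508 -2.585 1.973
vertex -0.497 -3.081 0.726
vertex -0.331 -2.155 1.708
endloop
endfacet
facet normal 0.121 0.681 0.722
outer loop
vertex 0.508 -2.585 1.973
vertex -0.331 -2.155 1.708
vertex -0.337 -2.867 2.381
endloop
endfacet
facet normal -0.121 -0.681 -0.722
outer loop
vertex -0.497 -3.081 0.726
vertex -0.503 -3.793 1.399
vertex -1.342 -3.363 1.134
endloop
endfacet
facet normal -0.491 0.674 -0.552
outer loop
vertex -0.497 -3.081 0.726
vertex -1.342 -3.363 1.134
vertex -0.331 -2.155 1.708
endloop
endfacet
facet normal -0.490 0.673 -0.553
outer loop
vertex -0.331 -2.155 1.708
vertex -1.342 -3.363 1.134
vertex -1.177 -2.436 2.116
endloop
endfacet
facet normal 0.122 0.681 0.722
outer loop
vertex -0.331 -2.155 1.708
vertex -1.177 -2.436 2.116
vertex -0.337 -2.867 2.381
endloop
endfacet
facet normal -0.121 -0.681 -0.722
outer loop
vertex -1.342 -3.363 1.134
vertex -0.503 -3.793 1.399
vertex -1.348 -4.075 1.807
endloop
endfacet
facet normal -0.993 0.088 0.084
outer loop
vertex -1.342 -3.363 1.134
vertex -1.348 -4.075 1.807
vertex -1.177 -2.436 2.116
endloop
endfacet
facet normal -0.993 0.088 0.084
outer loop
vertex -1.177 -2.436 2.116
vertex -1.348 -4.075 1.807
vertex -1.183 -3.148 2.789
endloop
endfacet
facet normal 0.122 0.681 0.722
outer loop
vertex -1.177 -2.436 2.116
vertex -1.183 -3.148 2.789
vertex -0.337 -2.867 2.381
endloop
endfacet
facet normal -0.121 -0.681 -0.722
outer loop
vertex -1.348 -4.075 1.807
vertex -0.503 -3.793 1.399
vertex -0.509 -4.505 2.072
endloop
endfacet
facet normal -0.501 -0.586 0.637
outer loop
vertex -1.348 -4.075 1.807
vertex -0.509 -4.505 2.072
vertex -1.183 -3.148 2.789
endloop
endfacet
facet normal -0.501 -0.586 0.637
outer loop
vertex -1.183 -3.148 2.789
vertex -0.509 -4.505 2.072
vertex -0.343 -3.579 3.054
endloop
endfacet
facet normal 0.122 0.681 0.722
outer loop
vertex -1.183 -3.148 2.789
vertex -0.343 -3.579 3.054
vertex -0.337 -2.867 2.381
endloop
endfacet
facet normal -0.122 -0.681 -0.722
outer loop
vertex -0.509 -4.505 2.072
vertex -0.503 -3.793 1.399
vertex 0.337 -4.224 1.664
endloop
endfacet
facet normal 0.490 -0.674 0.553
outer loop
vertex -0.509 -4.505 2.072
vertex 0.337 -4.224 1.664
vertex -0.343 -3.579 3.054
endloop
endfacet
facet normal 0.491 -0.673 0.553
outer loop
vertex -0.343 -3.579 3.054
vertex 0.337 -4.224 1.664
vertex 0.502 -3.297 2.646
endloop
endfacet
facet normal 0.121 0.681 0.722
outer loop
vertex -0.343 -3.579 3.054
vertex 0.502 -3.297 2.646
vertex -0.337 -2.867 2.381
endloop
endfacet

endsolid


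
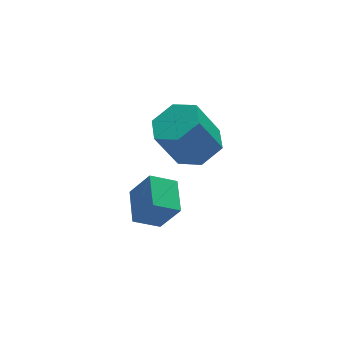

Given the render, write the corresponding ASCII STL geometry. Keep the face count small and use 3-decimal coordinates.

solid 
facet normal -0.397 0.365 -0.842
outer loop
vertex -2.475 -2.951 1.662
vertex -2.009 -1.654 2.005
vertex -1.507 -3.155 1.117
endloop
endfacet
facet normal -0.328 -0.913 -0.241
outer loop
vertex -0.951 -3.666 2.295
vertex -2.475 -2.951 1.662
vertex -1.507 -3.155 1.117
endloop
endfacet
facet normal -0.397 0.365 -0.842
outer loop
vertex -1.507 -3.155 1.117
vertex -2.009 -1.654 2.005
vertex -1.04 -1.858 1.459
endloop
endfacet
facet normal 0.857 -0.181 -0.483
outer loop
vertex -1.04 -1.858 1.459
vertex -0.951 -3.666 2.295
vertex -1.507 -3.155 1.117
endloop
endfacet
facet normal -0.857 0.180 0.483
outer loop
vertex -2.475 -2.951 1.662
vertex -1.453 -2.165 3.183
vertex -2.009 -1.654 2.005
endloop
endfacet
facet normal -0.328 -0.913 -0.241
outer loop
vertex -1.92 -3.462 2.841
vertex -2.475 -2.951 1.662
vertex -0.951 -3.666 2.295
endloop
endfacet
facet normal -0.857 0.181 0.482
outer loop
vertex -1.92 -3.462 2.841
vertex -1.453 -2.165 3.183
vertex -2.475 -2.951 1.662
endloop
endfacet
facet normal 0.328 0.913 0.241
outer loop
vertex -2.009 -1.654 2.005
vertex -1.453 -2.165 3.183
vertex -1.04 -1.858 1.459
endloop
endfacet
facet normal 0.857 -0.181 -0.482
outer loop
vertex -0.485 -2.369 2.638
vertex -0.951 -3.666 2.295
vertex -1.04 -1.858 1.459
endloop
endfacet
facet normal 0.328 0.913 0.241
outer loop
vertex -1.04 -1.858 1.459
vertex -1.453 -2.165 3.183
vertex -0.485 -2.369 2.638
endloop
endfacet
facet normal 0.397 -0.365 0.842
outer loop
vertex -0.485 -2.369 2.638
vertex -1.92 -3.462 2.841
vertex -0.951 -3.666 2.295
endloop
endfacet
facet normal 0.397 -0.365 0.842
outer loop
vertex -1.453 -2.165 3.183
vertex -1.92 -3.462 2.841
vertex -0.485 -2.369 2.638
endloop
endfacet
facet normal 0.459 -0.100 -0.883
outer loop
vertex 3.052 1.421 0.983
vertex 2.092 1.223 0.507
vertex 2.462 2.245 0.583
endloop
endfacet
facet normal 0.705 0.646 0.292
outer loop
vertex 3.052 1.421 0.983
vertex 2.462 2.245 0.583
vertex 2.169 1.615 2.688
endloop
endfacet
facet normal 0.705 0.646 0.292
outer loop
vertex 2.169 1.615 2.688
vertex 2.462 2.245 0.583
vertex 1.579 2.439 2.288
endloop
endfacet
facet normal -0.458 0.101 0.883
outer loop
vertex 2.169 1.615 2.688
vertex 1.579 2.439 2.288
vertex 1.208 1.417 2.213
endloop
endfacet
facet normal 0.457 -0.100 -0.884
outer loop
vertex 2.462 2.245 0.583
vertex 2.092 1.223 0.507
vertex 1.501 2.047 0.108
endloop
endfacet
facet normal -0.117 0.978 -0.172
outer loop
vertex 2.462 2.245 0.583
vertex 1.501 2.047 0.108
vertex 1.579 2.439 2.288
endloop
endfacet
facet normal -0.116 0.978 -0.172
outer loop
vertex 1.579 2.439 2.288
vertex 1.501 2.047 0.108
vertex 0.618 2.242 1.813
endloop
endfacet
facet normal -0.457 0.101 0.883
outer loop
vertex 1.579 2.439 2.288
vertex 0.618 2.242 1.813
vertex 1.208 1.417 2.213
endloop
endfacet
facet normal 0.457 -0.100 -0.884
outer loop
vertex 1.501 2.047 0.108
vertex 2.092 1.223 0.507
vertex 1.131 1.025 0.032
endloop
endfacet
facet normal -0.822 0.332 -0.463
outer loop
vertex 1.501 2.047 0.108
vertex 1.131 1.025 0.032
vertex 0.618 2.242 1.813
endloop
endfacet
facet normal -0.822 0.332 -0.463
outer loop
vertex 0.618 2.242 1.813
vertex 1.131 1.025 0.032
vertex 0.248 1.219 1.737
endloop
endfacet
facet normal -0.459 0.100 0.883
outer loop
vertex 0.618 2.242 1.813
vertex 0.248 1.219 1.737
vertex 1.208 1.417 2.213
endloop
endfacet
facet normal 0.458 -0.101 -0.883
outer loop
vertex 1.131 1.025 0.032
vertex 2.092 1.223 0.507
vertex 1.721 0.201 0.432
endloop
endfacet
facet normal -0.705 -0.646 -0.292
outer loop
vertex 1.131 1.025 0.032
vertex 1.721 0.201 0.432
vertex 0.248 1.219 1.737
endloop
endfacet
facet normal -0.705 -0.646 -0.292
outer loop
vertex 0.248 1.219 1.737
vertex 1.721 0.201 0.432
vertex 0.838 0.395 2.137
endloop
endfacet
facet normal -0.459 0.100 0.883
outer loop
vertex 0.248 1.219 1.737
vertex 0.838 0.395 2.137
vertex 1.208 1.417 2.213
endloop
endfacet
facet normal 0.457 -0.101 -0.883
outer loop
vertex 1.721 0.201 0.432
vertex 2.092 1.223 0.507
vertex 2.682 0.398 0.907
endloop
endfacet
facet normal 0.116 -0.978 0.171
outer loop
vertex 1.721 0.201 0.432
vertex 2.682 0.398 0.907
vertex 0.838 0.395 2.137
endloop
endfacet
facet normal 0.116 -0.978 0.172
outer loop
vertex 0.838 0.395 2.137
vertex 2.682 0.398 0.907
vertex 1.799 0.593 2.612
endloop
endfacet
facet normal -0.457 0.100 0.884
outer loop
vertex 0.838 0.395 2.137
vertex 1.799 0.593 2.612
vertex 1.208 1.417 2.213
endloop
endfacet
facet normal 0.459 -0.100 -0.883
outer loop
vertex 2.682 0.398 0.907
vertex 2.092 1.223 0.507
vertex 3.052 1.421 0.983
endloop
endfacet
facet normal 0.822 -0.332 0.463
outer loop
vertex 2.682 0.398 0.907
vertex 3.052 1.421 0.983
vertex 1.799 0.593 2.612
endloop
endfacet
facet normal 0.822 -0.332 0.463
outer loop
vertex 1.799 0.593 2.612
vertex 3.052 1.421 0.983
vertex 2.169 1.615 2.688
endloop
endfacet
facet normal -0.457 0.100 0.884
outer loop
vertex 1.799 0.593 2.612
vertex 2.169 1.615 2.688
vertex 1.208 1.417 2.213
endloop
endfacet

endsolid


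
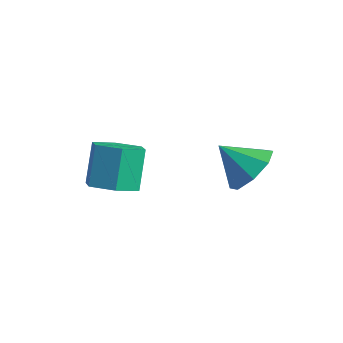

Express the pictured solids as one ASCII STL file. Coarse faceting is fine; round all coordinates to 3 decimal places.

solid 
facet normal 0.740 0.229 -0.633
outer loop
vertex 3.562 3.837 -0.934
vertex 2.871 3.89 -1.722
vertex 3.256 4.575 -1.025
endloop
endfacet
facet normal 0.062 0.148 0.987
outer loop
vertex 3.562 3.837 -0.934
vertex 3.256 4.575 -1.025
vertex 1.769 3.55 -0.778
endloop
endfacet
facet normal 0.739 0.229 -0.634
outer loop
vertex 3.256 4.575 -1.025
vertex 2.871 3.89 -1.722
vertex 2.724 4.911 -1.524
endloop
endfacet
facet normal -0.300 0.612 0.732
outer loop
vertex 3.256 4.575 -1.025
vertex 2.724 4.911 -1.524
vertex 1.769 3.55 -0.778
endloop
endfacet
facet normal 0.739 0.229 -0.633
outer loop
vertex 2.724 4.911 -1.524
vertex 2.871 3.89 -1.722
vertex 2.278 4.65 -2.139
endloop
endfacet
facet normal -0.723 0.644 0.251
outer loop
vertex 2.724 4.911 -1.524
vertex 2.278 4.65 -2.139
vertex 1.769 3.55 -0.778
endloop
endfacet
facet normal 0.739 0.229 -0.633
outer loop
vertex 2.278 4.65 -2.139
vertex 2.871 3.89 -1.722
vertex 2.179 3.944 -2.51
endloop
endfacet
facet normal -0.958 0.226 -0.175
outer loop
vertex 2.278 4.65 -2.139
vertex 2.179 3.944 -2.51
vertex 1.769 3.55 -0.778
endloop
endfacet
facet normal 0.739 0.228 -0.634
outer loop
vertex 2.179 3.944 -2.51
vertex 2.871 3.89 -1.722
vertex 2.485 3.206 -2.419
endloop
endfacet
facet normal -0.869 -0.397 -0.296
outer loop
vertex 2.179 3.944 -2.51
vertex 2.485 3.206 -2.419
vertex 1.769 3.55 -0.778
endloop
endfacet
facet normal 0.739 0.229 -0.634
outer loop
vertex 2.485 3.206 -2.419
vertex 2.871 3.89 -1.722
vertex 3.017 2.87 -1.92
endloop
endfacet
facet normal -0.506 -0.861 -0.040
outer loop
vertex 2.485 3.206 -2.419
vertex 3.017 2.87 -1.92
vertex 1.769 3.55 -0.778
endloop
endfacet
facet normal 0.740 0.229 -0.633
outer loop
vertex 3.017 2.87 -1.92
vertex 2.871 3.89 -1.722
vertex 3.463 3.131 -1.304
endloop
endfacet
facet normal -0.085 -0.894 0.440
outer loop
vertex 3.017 2.87 -1.92
vertex 3.463 3.131 -1.304
vertex 1.769 3.55 -0.778
endloop
endfacet
facet normal 0.740 0.228 -0.633
outer loop
vertex 3.463 3.131 -1.304
vertex 2.871 3.89 -1.722
vertex 3.562 3.837 -0.934
endloop
endfacet
facet normal 0.151 -0.475 0.867
outer loop
vertex 3.463 3.131 -1.304
vertex 3.562 3.837 -0.934
vertex 1.769 3.55 -0.778
endloop
endfacet
facet normal 0.249 -0.558 -0.791
outer loop
vertex 0.275 1.158 -2.213
vertex -0.656 0.915 -2.335
vertex -0.299 1.701 -2.777
endloop
endfacet
facet normal 0.767 0.613 -0.190
outer loop
vertex 0.275 1.158 -2.213
vertex -0.299 1.701 -2.777
vertex -0.133 2.069 -0.923
endloop
endfacet
facet normal 0.767 0.613 -0.190
outer loop
vertex -0.133 2.069 -0.923
vertex -0.299 1.701 -2.777
vertex -0.706 2.611 -1.487
endloop
endfacet
facet normal -0.250 0.559 0.791
outer loop
vertex -0.133 2.069 -0.923
vertex -0.706 2.611 -1.487
vertex -1.064 1.825 -1.045
endloop
endfacet
facet normal 0.250 -0.558 -0.791
outer loop
vertex -0.299 1.701 -2.777
vertex -0.656 0.915 -2.335
vertex -1.23 1.457 -2.899
endloop
endfacet
facet normal -0.129 0.791 -0.598
outer loop
vertex -0.299 1.701 -2.777
vertex -1.23 1.457 -2.899
vertex -0.706 2.611 -1.487
endloop
endfacet
facet normal -0.129 0.791 -0.598
outer loop
vertex -0.706 2.611 -1.487
vertex -1.23 1.457 -2.899
vertex -1.637 2.367 -1.609
endloop
endfacet
facet normal -0.250 0.559 0.791
outer loop
vertex -0.706 2.611 -1.487
vertex -1.637 2.367 -1.609
vertex -1.064 1.825 -1.045
endloop
endfacet
facet normal 0.250 -0.558 -0.791
outer loop
vertex -1.23 1.457 -2.899
vertex -0.656 0.915 -2.335
vertex -1.587 0.671 -2.457
endloop
endfacet
facet normal -0.896 0.177 -0.408
outer loop
vertex -1.23 1.457 -2.899
vertex -1.587 0.671 -2.457
vertex -1.637 2.367 -1.609
endloop
endfacet
facet normal -0.895 0.178 -0.409
outer loop
vertex -1.637 2.367 -1.609
vertex -1.587 0.671 -2.457
vertex -1.995 1.582 -1.167
endloop
endfacet
facet normal -0.250 0.559 0.791
outer loop
vertex -1.637 2.367 -1.609
vertex -1.995 1.582 -1.167
vertex -1.064 1.825 -1.045
endloop
endfacet
facet normal 0.250 -0.559 -0.791
outer loop
vertex -1.587 0.671 -2.457
vertex -0.656 0.915 -2.335
vertex -1.014 0.129 -1.893
endloop
endfacet
facet normal -0.767 -0.613 0.190
outer loop
vertex -1.587 0.671 -2.457
vertex -1.014 0.129 -1.893
vertex -1.995 1.582 -1.167
endloop
endfacet
facet normal -0.767 -0.613 0.190
outer loop
vertex -1.995 1.582 -1.167
vertex -1.014 0.129 -1.893
vertex -1.421 1.039 -0.603
endloop
endfacet
facet normal -0.249 0.558 0.791
outer loop
vertex -1.995 1.582 -1.167
vertex -1.421 1.039 -0.603
vertex -1.064 1.825 -1.045
endloop
endfacet
facet normal 0.250 -0.559 -0.791
outer loop
vertex -1.014 0.129 -1.893
vertex -0.656 0.915 -2.335
vertex -0.083 0.373 -1.771
endloop
endfacet
facet normal 0.129 -0.791 0.598
outer loop
vertex -1.014 0.129 -1.893
vertex -0.083 0.373 -1.771
vertex -1.421 1.039 -0.603
endloop
endfacet
facet normal 0.129 -0.791 0.598
outer loop
vertex -1.421 1.039 -0.603
vertex -0.083 0.373 -1.771
vertex -0.49 1.283 -0.481
endloop
endfacet
facet normal -0.250 0.558 0.791
outer loop
vertex -1.421 1.039 -0.603
vertex -0.49 1.283 -0.481
vertex -1.064 1.825 -1.045
endloop
endfacet
facet normal 0.250 -0.559 -0.791
outer loop
vertex -0.083 0.373 -1.771
vertex -0.656 0.915 -2.335
vertex 0.275 1.158 -2.213
endloop
endfacet
facet normal 0.895 -0.178 0.408
outer loop
vertex -0.083 0.373 -1.771
vertex 0.275 1.158 -2.213
vertex -0.49 1.283 -0.481
endloop
endfacet
facet normal 0.895 -0.177 0.408
outer loop
vertex -0.49 1.283 -0.481
vertex 0.275 1.158 -2.213
vertex -0.133 2.069 -0.923
endloop
endfacet
facet normal -0.250 0.558 0.791
outer loop
vertex -0.49 1.283 -0.481
vertex -0.133 2.069 -0.923
vertex -1.064 1.825 -1.045
endloop
endfacet

endsolid


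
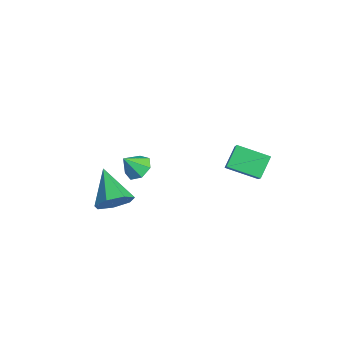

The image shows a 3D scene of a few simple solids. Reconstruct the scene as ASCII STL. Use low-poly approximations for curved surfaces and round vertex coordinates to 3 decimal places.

solid 
facet normal -0.510 -0.813 0.282
outer loop
vertex 4.366 2.396 -0.031
vertex 3.773 3.042 0.758
vertex 2.956 2.798 -1.421
endloop
endfacet
facet normal 0.503 -0.548 -0.669
outer loop
vertex 3.747 4.058 -1.858
vertex 4.366 2.396 -0.031
vertex 2.956 2.798 -1.421
endloop
endfacet
facet normal -0.510 -0.812 0.282
outer loop
vertex 2.956 2.798 -1.421
vertex 3.773 3.042 0.758
vertex 2.363 3.445 -0.632
endloop
endfacet
facet normal -0.698 0.199 -0.688
outer loop
vertex 2.363 3.445 -0.632
vertex 3.747 4.058 -1.858
vertex 2.956 2.798 -1.421
endloop
endfacet
facet normal 0.698 -0.200 0.688
outer loop
vertex 4.366 2.396 -0.031
vertex 4.564 4.302 0.321
vertex 3.773 3.042 0.758
endloop
endfacet
facet normal 0.503 -0.548 -0.669
outer loop
vertex 5.157 3.655 -0.468
vertex 4.366 2.396 -0.031
vertex 3.747 4.058 -1.858
endloop
endfacet
facet normal 0.698 -0.200 0.688
outer loop
vertex 5.157 3.655 -0.468
vertex 4.564 4.302 0.321
vertex 4.366 2.396 -0.031
endloop
endfacet
facet normal -0.503 0.548 0.669
outer loop
vertex 3.773 3.042 0.758
vertex 4.564 4.302 0.321
vertex 2.363 3.445 -0.632
endloop
endfacet
facet normal -0.698 0.200 -0.688
outer loop
vertex 3.154 4.704 -1.069
vertex 3.747 4.058 -1.858
vertex 2.363 3.445 -0.632
endloop
endfacet
facet normal -0.503 0.548 0.669
outer loop
vertex 2.363 3.445 -0.632
vertex 4.564 4.302 0.321
vertex 3.154 4.704 -1.069
endloop
endfacet
facet normal 0.510 0.813 -0.282
outer loop
vertex 3.154 4.704 -1.069
vertex 5.157 3.655 -0.468
vertex 3.747 4.058 -1.858
endloop
endfacet
facet normal 0.510 0.812 -0.283
outer loop
vertex 4.564 4.302 0.321
vertex 5.157 3.655 -0.468
vertex 3.154 4.704 -1.069
endloop
endfacet
facet normal 0.852 0.026 -0.523
outer loop
vertex 1.682 -2.177 -3.512
vertex 1.246 -1.705 -4.198
vertex 1.697 -1.364 -3.447
endloop
endfacet
facet normal 0.140 -0.081 0.987
outer loop
vertex 1.682 -2.177 -3.512
vertex 1.697 -1.364 -3.447
vertex -0.406 -1.755 -3.182
endloop
endfacet
facet normal 0.852 0.027 -0.524
outer loop
vertex 1.697 -1.364 -3.447
vertex 1.246 -1.705 -4.198
vertex 1.372 -0.807 -3.947
endloop
endfacet
facet normal -0.028 0.659 0.752
outer loop
vertex 1.697 -1.364 -3.447
vertex 1.372 -0.807 -3.947
vertex -0.406 -1.755 -3.182
endloop
endfacet
facet normal 0.852 0.027 -0.523
outer loop
vertex 1.372 -0.807 -3.947
vertex 1.246 -1.705 -4.198
vertex 0.953 -0.927 -4.636
endloop
endfacet
facet normal -0.432 0.896 0.107
outer loop
vertex 1.372 -0.807 -3.947
vertex 0.953 -0.927 -4.636
vertex -0.406 -1.755 -3.182
endloop
endfacet
facet normal 0.852 0.026 -0.523
outer loop
vertex 0.953 -0.927 -4.636
vertex 1.246 -1.705 -4.198
vertex 0.754 -1.632 -4.995
endloop
endfacet
facet normal -0.766 0.450 -0.459
outer loop
vertex 0.953 -0.927 -4.636
vertex 0.754 -1.632 -4.995
vertex -0.406 -1.755 -3.182
endloop
endfacet
facet normal 0.852 0.026 -0.523
outer loop
vertex 0.754 -1.632 -4.995
vertex 1.246 -1.705 -4.198
vertex 0.926 -2.392 -4.753
endloop
endfacet
facet normal -0.780 -0.343 -0.523
outer loop
vertex 0.754 -1.632 -4.995
vertex 0.926 -2.392 -4.753
vertex -0.406 -1.755 -3.182
endloop
endfacet
facet normal 0.852 0.026 -0.523
outer loop
vertex 0.926 -2.392 -4.753
vertex 1.246 -1.705 -4.198
vertex 1.339 -2.634 -4.093
endloop
endfacet
facet normal -0.464 -0.885 -0.034
outer loop
vertex 0.926 -2.392 -4.753
vertex 1.339 -2.634 -4.093
vertex -0.406 -1.755 -3.182
endloop
endfacet
facet normal 0.852 0.026 -0.523
outer loop
vertex 1.339 -2.634 -4.093
vertex 1.246 -1.705 -4.198
vertex 1.682 -2.177 -3.512
endloop
endfacet
facet normal -0.055 -0.769 0.637
outer loop
vertex 1.339 -2.634 -4.093
vertex 1.682 -2.177 -3.512
vertex -0.406 -1.755 -3.182
endloop
endfacet
facet normal -0.039 0.616 -0.787
outer loop
vertex -0.636 0.091 -4.509
vertex -1.373 0.122 -4.448
vertex -0.865 0.558 -4.132
endloop
endfacet
facet normal 0.826 -0.049 0.562
outer loop
vertex -0.636 0.091 -4.509
vertex -0.865 0.558 -4.132
vertex -1.327 -0.582 -3.552
endloop
endfacet
facet normal -0.041 0.618 -0.785
outer loop
vertex -0.865 0.558 -4.132
vertex -1.373 0.122 -4.448
vertex -1.477 0.695 -3.992
endloop
endfacet
facet normal 0.282 0.342 0.897
outer loop
vertex -0.865 0.558 -4.132
vertex -1.477 0.695 -3.992
vertex -1.327 -0.582 -3.552
endloop
endfacet
facet normal -0.040 0.618 -0.785
outer loop
vertex -1.477 0.695 -3.992
vertex -1.373 0.122 -4.448
vertex -2.01 0.401 -4.196
endloop
endfacet
facet normal -0.460 0.241 0.855
outer loop
vertex -1.477 0.695 -3.992
vertex -2.01 0.401 -4.196
vertex -1.327 -0.582 -3.552
endloop
endfacet
facet normal -0.041 0.616 -0.786
outer loop
vertex -2.01 0.401 -4.196
vertex -1.373 0.122 -4.448
vertex -2.063 -0.104 -4.589
endloop
endfacet
facet normal -0.839 -0.276 0.468
outer loop
vertex -2.01 0.401 -4.196
vertex -2.063 -0.104 -4.589
vertex -1.327 -0.582 -3.552
endloop
endfacet
facet normal -0.041 0.616 -0.786
outer loop
vertex -2.063 -0.104 -4.589
vertex -1.373 0.122 -4.448
vertex -1.597 -0.439 -4.876
endloop
endfacet
facet normal -0.572 -0.820 0.028
outer loop
vertex -2.063 -0.104 -4.589
vertex -1.597 -0.439 -4.876
vertex -1.327 -0.582 -3.552
endloop
endfacet
facet normal -0.041 0.616 -0.786
outer loop
vertex -1.597 -0.439 -4.876
vertex -1.373 0.122 -4.448
vertex -0.962 -0.352 -4.841
endloop
endfacet
facet normal 0.142 -0.981 -0.135
outer loop
vertex -1.597 -0.439 -4.876
vertex -0.962 -0.352 -4.841
vertex -1.327 -0.582 -3.552
endloop
endfacet
facet normal -0.039 0.617 -0.786
outer loop
vertex -0.962 -0.352 -4.841
vertex -1.373 0.122 -4.448
vertex -0.636 0.091 -4.509
endloop
endfacet
facet normal 0.763 -0.638 0.102
outer loop
vertex -0.962 -0.352 -4.841
vertex -0.636 0.091 -4.509
vertex -1.327 -0.582 -3.552
endloop
endfacet

endsolid


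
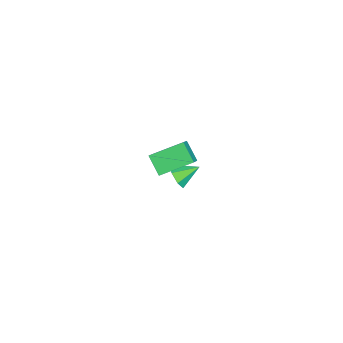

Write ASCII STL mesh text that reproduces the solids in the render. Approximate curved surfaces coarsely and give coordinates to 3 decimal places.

solid 
facet normal -0.628 -0.455 0.631
outer loop
vertex 4.038 -1.585 3.953
vertex 3.538 0.162 4.715
vertex 3.045 -1.473 3.045
endloop
endfacet
facet normal 0.253 -0.887 -0.387
outer loop
vertex 3.862 -0.882 2.225
vertex 4.038 -1.585 3.953
vertex 3.045 -1.473 3.045
endloop
endfacet
facet normal -0.628 -0.455 0.631
outer loop
vertex 3.045 -1.473 3.045
vertex 3.538 0.162 4.715
vertex 2.545 0.273 3.807
endloop
endfacet
facet normal -0.735 0.083 -0.673
outer loop
vertex 2.545 0.273 3.807
vertex 3.862 -0.882 2.225
vertex 3.045 -1.473 3.045
endloop
endfacet
facet normal 0.735 -0.083 0.673
outer loop
vertex 4.038 -1.585 3.953
vertex 4.355 0.753 3.895
vertex 3.538 0.162 4.715
endloop
endfacet
facet normal 0.254 -0.886 -0.387
outer loop
vertex 4.855 -0.993 3.133
vertex 4.038 -1.585 3.953
vertex 3.862 -0.882 2.225
endloop
endfacet
facet normal 0.735 -0.083 0.673
outer loop
vertex 4.855 -0.993 3.133
vertex 4.355 0.753 3.895
vertex 4.038 -1.585 3.953
endloop
endfacet
facet normal -0.254 0.887 0.386
outer loop
vertex 3.538 0.162 4.715
vertex 4.355 0.753 3.895
vertex 2.545 0.273 3.807
endloop
endfacet
facet normal -0.735 0.083 -0.673
outer loop
vertex 3.362 0.865 2.987
vertex 3.862 -0.882 2.225
vertex 2.545 0.273 3.807
endloop
endfacet
facet normal -0.254 0.886 0.387
outer loop
vertex 2.545 0.273 3.807
vertex 4.355 0.753 3.895
vertex 3.362 0.865 2.987
endloop
endfacet
facet normal 0.628 0.455 -0.631
outer loop
vertex 3.362 0.865 2.987
vertex 4.855 -0.993 3.133
vertex 3.862 -0.882 2.225
endloop
endfacet
facet normal 0.628 0.455 -0.631
outer loop
vertex 4.355 0.753 3.895
vertex 4.855 -0.993 3.133
vertex 3.362 0.865 2.987
endloop
endfacet
facet normal 0.215 -0.865 -0.452
outer loop
vertex -0.575 -0.108 -3.893
vertex -1.199 -0.49 -3.459
vertex -1.238 -0.104 -4.216
endloop
endfacet
facet normal 0.232 0.853 -0.466
outer loop
vertex -0.575 -0.108 -3.893
vertex -1.238 -0.104 -4.216
vertex -1.501 0.73 -2.821
endloop
endfacet
facet normal 0.214 -0.866 -0.452
outer loop
vertex -1.238 -0.104 -4.216
vertex -1.199 -0.49 -3.459
vertex -1.872 -0.39 -3.969
endloop
endfacet
facet normal -0.511 0.692 -0.510
outer loop
vertex -1.238 -0.104 -4.216
vertex -1.872 -0.39 -3.969
vertex -1.501 0.73 -2.821
endloop
endfacet
facet normal 0.214 -0.865 -0.453
outer loop
vertex -1.872 -0.39 -3.969
vertex -1.199 -0.49 -3.459
vertex -1.999 -0.751 -3.339
endloop
endfacet
facet normal -0.947 0.321 -0.007
outer loop
vertex -1.872 -0.39 -3.969
vertex -1.999 -0.751 -3.339
vertex -1.501 0.73 -2.821
endloop
endfacet
facet normal 0.214 -0.865 -0.453
outer loop
vertex -1.999 -0.751 -3.339
vertex -1.199 -0.49 -3.459
vertex -1.523 -0.916 -2.799
endloop
endfacet
facet normal -0.747 0.019 0.664
outer loop
vertex -1.999 -0.751 -3.339
vertex -1.523 -0.916 -2.799
vertex -1.501 0.73 -2.821
endloop
endfacet
facet normal 0.214 -0.865 -0.453
outer loop
vertex -1.523 -0.916 -2.799
vertex -1.199 -0.49 -3.459
vertex -0.803 -0.76 -2.757
endloop
endfacet
facet normal -0.061 0.014 0.998
outer loop
vertex -1.523 -0.916 -2.799
vertex -0.803 -0.76 -2.757
vertex -1.501 0.73 -2.821
endloop
endfacet
facet normal 0.215 -0.865 -0.454
outer loop
vertex -0.803 -0.76 -2.757
vertex -1.199 -0.49 -3.459
vertex -0.382 -0.4 -3.244
endloop
endfacet
facet normal 0.594 0.310 0.742
outer loop
vertex -0.803 -0.76 -2.757
vertex -0.382 -0.4 -3.244
vertex -1.501 0.73 -2.821
endloop
endfacet
facet normal 0.215 -0.865 -0.453
outer loop
vertex -0.382 -0.4 -3.244
vertex -1.199 -0.49 -3.459
vertex -0.575 -0.108 -3.893
endloop
endfacet
facet normal 0.725 0.683 0.092
outer loop
vertex -0.382 -0.4 -3.244
vertex -0.575 -0.108 -3.893
vertex -1.501 0.73 -2.821
endloop
endfacet

endsolid


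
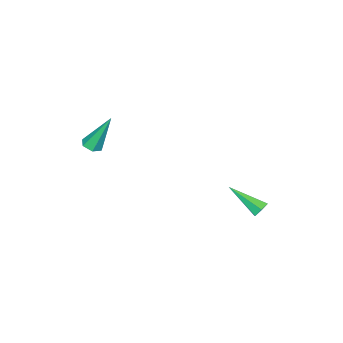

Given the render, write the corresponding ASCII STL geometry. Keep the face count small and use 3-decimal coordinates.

solid 
facet normal -0.109 0.849 -0.517
outer loop
vertex -2.674 4.383 -3.838
vertex -3.009 4.139 -4.168
vertex -3.194 4.38 -3.733
endloop
endfacet
facet normal 0.185 0.326 0.927
outer loop
vertex -2.674 4.383 -3.838
vertex -3.194 4.38 -3.733
vertex -2.791 2.441 -3.132
endloop
endfacet
facet normal -0.109 0.849 -0.517
outer loop
vertex -3.194 4.38 -3.733
vertex -3.009 4.139 -4.168
vertex -3.529 4.136 -4.063
endloop
endfacet
facet normal -0.723 0.063 0.688
outer loop
vertex -3.194 4.38 -3.733
vertex -3.529 4.136 -4.063
vertex -2.791 2.441 -3.132
endloop
endfacet
facet normal -0.110 0.848 -0.518
outer loop
vertex -3.529 4.136 -4.063
vertex -3.009 4.139 -4.168
vertex -3.344 3.894 -4.498
endloop
endfacet
facet normal -0.883 -0.453 -0.124
outer loop
vertex -3.529 4.136 -4.063
vertex -3.344 3.894 -4.498
vertex -2.791 2.441 -3.132
endloop
endfacet
facet normal -0.109 0.848 -0.519
outer loop
vertex -3.344 3.894 -4.498
vertex -3.009 4.139 -4.168
vertex -2.825 3.897 -4.602
endloop
endfacet
facet normal -0.135 -0.706 -0.696
outer loop
vertex -3.344 3.894 -4.498
vertex -2.825 3.897 -4.602
vertex -2.791 2.441 -3.132
endloop
endfacet
facet normal -0.109 0.848 -0.519
outer loop
vertex -2.825 3.897 -4.602
vertex -3.009 4.139 -4.168
vertex -2.489 4.142 -4.272
endloop
endfacet
facet normal 0.772 -0.443 -0.457
outer loop
vertex -2.825 3.897 -4.602
vertex -2.489 4.142 -4.272
vertex -2.791 2.441 -3.132
endloop
endfacet
facet normal -0.108 0.849 -0.518
outer loop
vertex -2.489 4.142 -4.272
vertex -3.009 4.139 -4.168
vertex -2.674 4.383 -3.838
endloop
endfacet
facet normal 0.931 0.073 0.356
outer loop
vertex -2.489 4.142 -4.272
vertex -2.674 4.383 -3.838
vertex -2.791 2.441 -3.132
endloop
endfacet
facet normal 0.229 -0.367 -0.902
outer loop
vertex 2.818 -1.836 1.45
vertex 2.33 -1.693 1.268
vertex 2.743 -1.347 1.232
endloop
endfacet
facet normal 0.890 0.292 0.350
outer loop
vertex 2.818 -1.836 1.45
vertex 2.743 -1.347 1.232
vertex 1.85 -0.927 3.152
endloop
endfacet
facet normal 0.229 -0.367 -0.901
outer loop
vertex 2.743 -1.347 1.232
vertex 2.33 -1.693 1.268
vertex 2.255 -1.205 1.05
endloop
endfacet
facet normal 0.302 0.951 -0.068
outer loop
vertex 2.743 -1.347 1.232
vertex 2.255 -1.205 1.05
vertex 1.85 -0.927 3.152
endloop
endfacet
facet normal 0.229 -0.367 -0.901
outer loop
vertex 2.255 -1.205 1.05
vertex 2.33 -1.693 1.268
vertex 1.842 -1.551 1.086
endloop
endfacet
facet normal -0.638 0.738 -0.220
outer loop
vertex 2.255 -1.205 1.05
vertex 1.842 -1.551 1.086
vertex 1.85 -0.927 3.152
endloop
endfacet
facet normal 0.229 -0.367 -0.901
outer loop
vertex 1.842 -1.551 1.086
vertex 2.33 -1.693 1.268
vertex 1.917 -2.039 1.304
endloop
endfacet
facet normal -0.990 -0.133 0.044
outer loop
vertex 1.842 -1.551 1.086
vertex 1.917 -2.039 1.304
vertex 1.85 -0.927 3.152
endloop
endfacet
facet normal 0.229 -0.367 -0.902
outer loop
vertex 1.917 -2.039 1.304
vertex 2.33 -1.693 1.268
vertex 2.405 -2.182 1.486
endloop
endfacet
facet normal -0.404 -0.790 0.461
outer loop
vertex 1.917 -2.039 1.304
vertex 2.405 -2.182 1.486
vertex 1.85 -0.927 3.152
endloop
endfacet
facet normal 0.229 -0.367 -0.902
outer loop
vertex 2.405 -2.182 1.486
vertex 2.33 -1.693 1.268
vertex 2.818 -1.836 1.45
endloop
endfacet
facet normal 0.538 -0.578 0.614
outer loop
vertex 2.405 -2.182 1.486
vertex 2.818 -1.836 1.45
vertex 1.85 -0.927 3.152
endloop
endfacet

endsolid


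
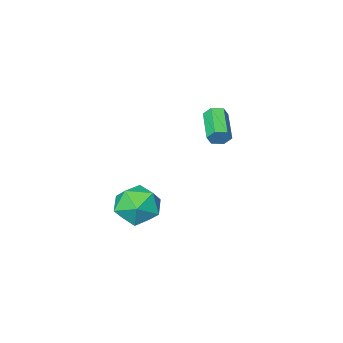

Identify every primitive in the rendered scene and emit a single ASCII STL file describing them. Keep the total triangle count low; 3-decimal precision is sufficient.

solid 
facet normal 0.443 0.829 -0.342
outer loop
vertex -0.961 1.056 2.254
vertex -1.223 1.007 1.796
vertex -1.436 1.285 2.194
endloop
endfacet
facet normal 0.053 0.355 0.933
outer loop
vertex -0.961 1.056 2.254
vertex -1.436 1.285 2.194
vertex -1.675 -0.279 2.803
endloop
endfacet
facet normal 0.053 0.355 0.933
outer loop
vertex -1.675 -0.279 2.803
vertex -1.436 1.285 2.194
vertex -2.15 -0.05 2.743
endloop
endfacet
facet normal -0.443 -0.830 0.340
outer loop
vertex -1.675 -0.279 2.803
vertex -2.15 -0.05 2.743
vertex -1.937 -0.327 2.344
endloop
endfacet
facet normal 0.444 0.829 -0.341
outer loop
vertex -1.436 1.285 2.194
vertex -1.223 1.007 1.796
vertex -1.697 1.236 1.736
endloop
endfacet
facet normal -0.749 0.552 0.368
outer loop
vertex -1.436 1.285 2.194
vertex -1.697 1.236 1.736
vertex -2.15 -0.05 2.743
endloop
endfacet
facet normal -0.748 0.552 0.368
outer loop
vertex -2.15 -0.05 2.743
vertex -1.697 1.236 1.736
vertex -2.411 -0.098 2.284
endloop
endfacet
facet normal -0.444 -0.830 0.339
outer loop
vertex -2.15 -0.05 2.743
vertex -2.411 -0.098 2.284
vertex -1.937 -0.327 2.344
endloop
endfacet
facet normal 0.444 0.829 -0.340
outer loop
vertex -1.697 1.236 1.736
vertex -1.223 1.007 1.796
vertex -1.485 0.959 1.337
endloop
endfacet
facet normal -0.802 0.198 -0.564
outer loop
vertex -1.697 1.236 1.736
vertex -1.485 0.959 1.337
vertex -2.411 -0.098 2.284
endloop
endfacet
facet normal -0.802 0.197 -0.564
outer loop
vertex -2.411 -0.098 2.284
vertex -1.485 0.959 1.337
vertex -2.199 -0.376 1.886
endloop
endfacet
facet normal -0.444 -0.828 0.342
outer loop
vertex -2.411 -0.098 2.284
vertex -2.199 -0.376 1.886
vertex -1.937 -0.327 2.344
endloop
endfacet
facet normal 0.443 0.830 -0.340
outer loop
vertex -1.485 0.959 1.337
vertex -1.223 1.007 1.796
vertex -1.01 0.73 1.397
endloop
endfacet
facet normal -0.053 -0.355 -0.933
outer loop
vertex -1.485 0.959 1.337
vertex -1.01 0.73 1.397
vertex -2.199 -0.376 1.886
endloop
endfacet
facet normal -0.053 -0.355 -0.933
outer loop
vertex -2.199 -0.376 1.886
vertex -1.01 0.73 1.397
vertex -1.724 -0.605 1.946
endloop
endfacet
facet normal -0.443 -0.829 0.342
outer loop
vertex -2.199 -0.376 1.886
vertex -1.724 -0.605 1.946
vertex -1.937 -0.327 2.344
endloop
endfacet
facet normal 0.444 0.830 -0.339
outer loop
vertex -1.01 0.73 1.397
vertex -1.223 1.007 1.796
vertex -0.749 0.778 1.856
endloop
endfacet
facet normal 0.749 -0.552 -0.368
outer loop
vertex -1.01 0.73 1.397
vertex -0.749 0.778 1.856
vertex -1.724 -0.605 1.946
endloop
endfacet
facet normal 0.749 -0.552 -0.368
outer loop
vertex -1.724 -0.605 1.946
vertex -0.749 0.778 1.856
vertex -1.463 -0.556 2.404
endloop
endfacet
facet normal -0.444 -0.829 0.341
outer loop
vertex -1.724 -0.605 1.946
vertex -1.463 -0.556 2.404
vertex -1.937 -0.327 2.344
endloop
endfacet
facet normal 0.444 0.828 -0.342
outer loop
vertex -0.749 0.778 1.856
vertex -1.223 1.007 1.796
vertex -0.961 1.056 2.254
endloop
endfacet
facet normal 0.802 -0.197 0.565
outer loop
vertex -0.749 0.778 1.856
vertex -0.961 1.056 2.254
vertex -1.463 -0.556 2.404
endloop
endfacet
facet normal 0.802 -0.197 0.563
outer loop
vertex -1.463 -0.556 2.404
vertex -0.961 1.056 2.254
vertex -1.675 -0.279 2.803
endloop
endfacet
facet normal -0.444 -0.829 0.340
outer loop
vertex -1.463 -0.556 2.404
vertex -1.675 -0.279 2.803
vertex -1.937 -0.327 2.344
endloop
endfacet
facet normal -0.125 0.896 0.426
outer loop
vertex 2.887 2.864 -0.315
vertex 2.86 2.392 0.671
vertex 3.813 2.725 0.25
endloop
endfacet
facet normal 0.251 0.951 -0.178
outer loop
vertex 2.887 2.864 -0.315
vertex 3.813 2.725 0.25
vertex 3.794 2.529 -0.826
endloop
endfacet
facet normal -0.146 0.689 -0.710
outer loop
vertex 2.887 2.864 -0.315
vertex 3.794 2.529 -0.826
vertex 2.83 2.075 -1.069
endloop
endfacet
facet normal -0.766 0.472 -0.436
outer loop
vertex 2.887 2.864 -0.315
vertex 2.83 2.075 -1.069
vertex 2.252 1.99 -0.145
endloop
endfacet
facet normal -0.754 0.600 0.267
outer loop
vertex 2.887 2.864 -0.315
vertex 2.252 1.99 -0.145
vertex 2.86 2.392 0.671
endloop
endfacet
facet normal 0.832 0.542 -0.114
outer loop
vertex 3.794 2.529 -0.826
vertex 3.813 2.725 0.25
vertex 4.328 1.85 -0.155
endloop
endfacet
facet normal 0.223 0.452 0.863
outer loop
vertex 3.813 2.725 0.25
vertex 2.86 2.392 0.671
vertex 3.75 1.765 0.769
endloop
endfacet
facet normal -0.795 -0.027 0.606
outer loop
vertex 2.86 2.392 0.671
vertex 2.252 1.99 -0.145
vertex 2.786 1.311 0.526
endloop
endfacet
facet normal -0.815 -0.234 -0.531
outer loop
vertex 2.252 1.99 -0.145
vertex 2.83 2.075 -1.069
vertex 2.767 1.115 -0.55
endloop
endfacet
facet normal 0.190 0.118 -0.975
outer loop
vertex 2.83 2.075 -1.069
vertex 3.794 2.529 -0.826
vertex 3.72 1.448 -0.971
endloop
endfacet
facet normal 0.766 -0.472 0.436
outer loop
vertex 3.693 0.976 0.015
vertex 4.328 1.85 -0.155
vertex 3.75 1.765 0.769
endloop
endfacet
facet normal 0.146 -0.689 0.710
outer loop
vertex 3.693 0.976 0.015
vertex 3.75 1.765 0.769
vertex 2.786 1.311 0.526
endloop
endfacet
facet normal -0.251 -0.951 0.178
outer loop
vertex 3.693 0.976 0.015
vertex 2.786 1.311 0.526
vertex 2.767 1.115 -0.55
endloop
endfacet
facet normal 0.125 -0.896 -0.426
outer loop
vertex 3.693 0.976 0.015
vertex 2.767 1.115 -0.55
vertex 3.72 1.448 -0.971
endloop
endfacet
facet normal 0.754 -0.600 -0.267
outer loop
vertex 3.693 0.976 0.015
vertex 3.72 1.448 -0.971
vertex 4.328 1.85 -0.155
endloop
endfacet
facet normal 0.815 0.234 0.531
outer loop
vertex 3.75 1.765 0.769
vertex 4.328 1.85 -0.155
vertex 3.813 2.725 0.25
endloop
endfacet
facet normal -0.190 -0.118 0.975
outer loop
vertex 2.786 1.311 0.526
vertex 3.75 1.765 0.769
vertex 2.86 2.392 0.671
endloop
endfacet
facet normal -0.832 -0.542 0.114
outer loop
vertex 2.767 1.115 -0.55
vertex 2.786 1.311 0.526
vertex 2.252 1.99 -0.145
endloop
endfacet
facet normal -0.223 -0.452 -0.863
outer loop
vertex 3.72 1.448 -0.971
vertex 2.767 1.115 -0.55
vertex 2.83 2.075 -1.069
endloop
endfacet
facet normal 0.795 0.027 -0.606
outer loop
vertex 4.328 1.85 -0.155
vertex 3.72 1.448 -0.971
vertex 3.794 2.529 -0.826
endloop
endfacet

endsolid
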